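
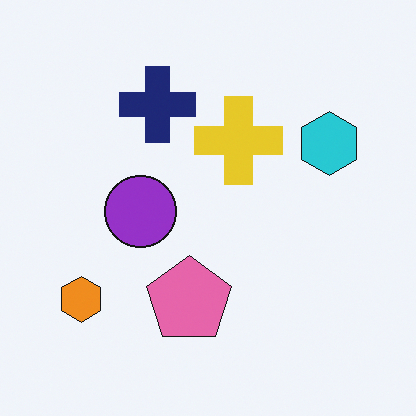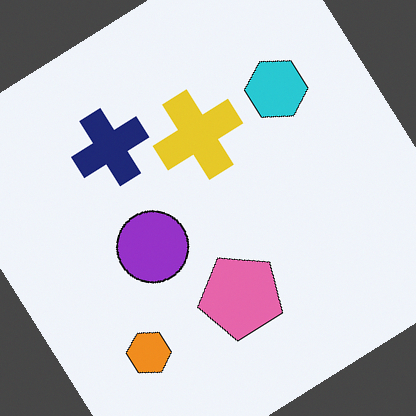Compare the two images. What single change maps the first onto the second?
The second image is the first rotated counter-clockwise by a large amount — several tens of degrees.

Every shape is tilted by the same angle and the image corners show triangular fill wedges — a whole-image rotation by a non-right angle.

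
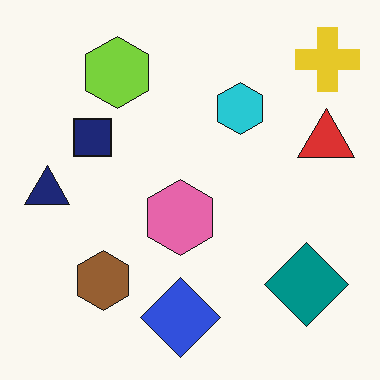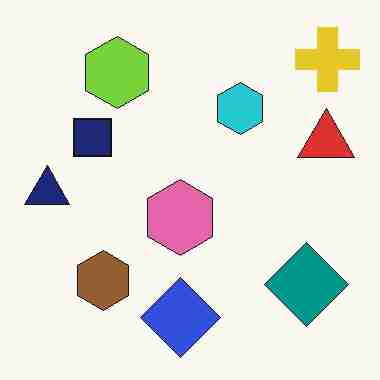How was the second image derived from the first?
The second image is the first degraded with heavy JPEG compression.

Blocky 8×8 compression artifacts appear around shape edges and the flat background shows ringing — characteristic JPEG degradation.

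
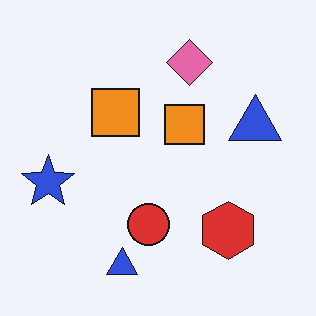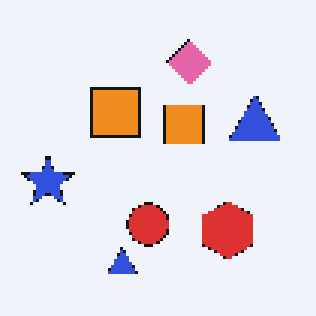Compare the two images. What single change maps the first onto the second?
It was mildly pixelated.

Shapes are reduced to large square blocks; fine edges and outlines are lost — a downscale-then-upscale (mosaic) effect.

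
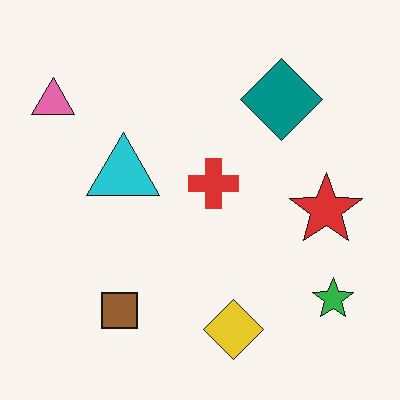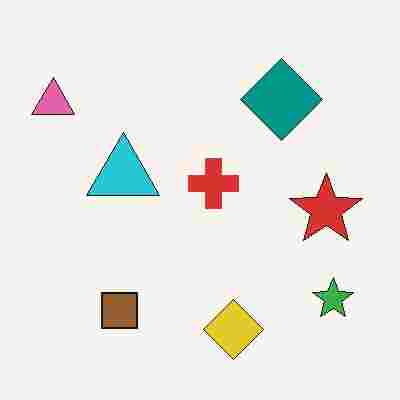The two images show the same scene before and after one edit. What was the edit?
This is the original image degraded with heavy JPEG compression.

Blocky 8×8 compression artifacts appear around shape edges and the flat background shows ringing — characteristic JPEG degradation.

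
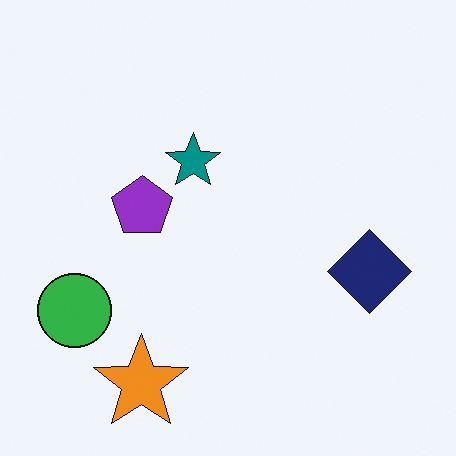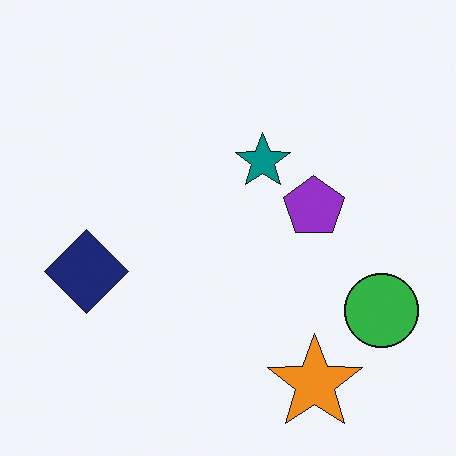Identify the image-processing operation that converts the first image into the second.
The second image is the first flipped horizontally (left ↔ right).

The green circle is in the bottom-left of the first image and the bottom-right of the second — shapes on opposite sides of the vertical midline have swapped in a mirror flip.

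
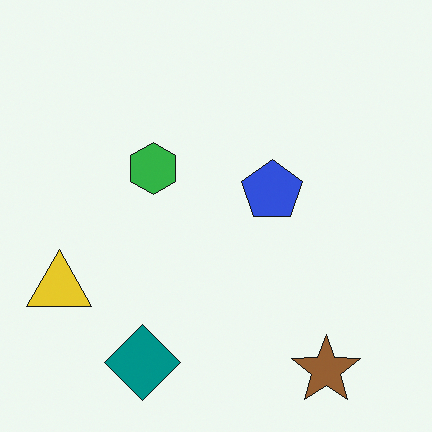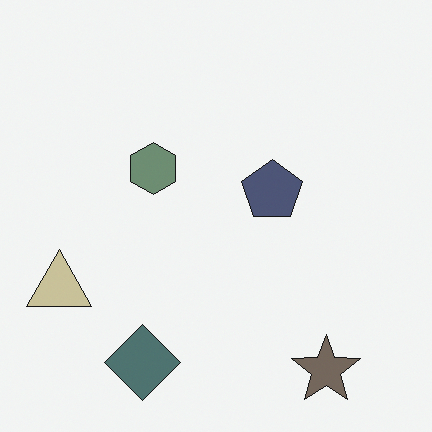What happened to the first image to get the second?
This is the original image made much more muted (saturation change).

All colors are more muted and greyish — a global saturation change.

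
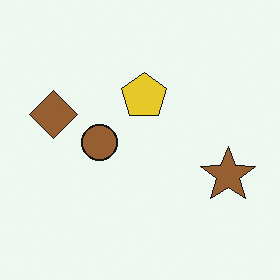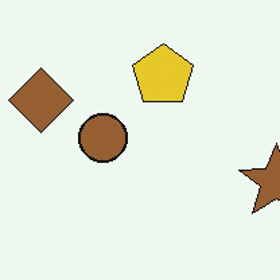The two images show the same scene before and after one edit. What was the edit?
This is the original image cropped to a modestly smaller region and rescaled.

The visible shapes are larger and the field of view is narrower; shapes near the original edges may be partly or wholly outside the frame — a crop-and-rescale.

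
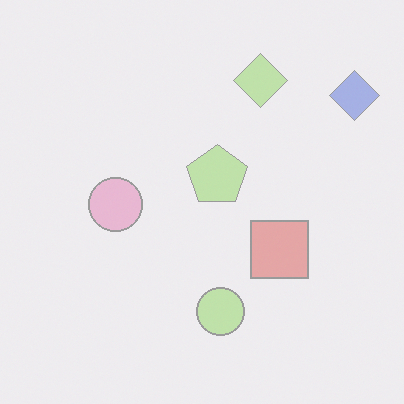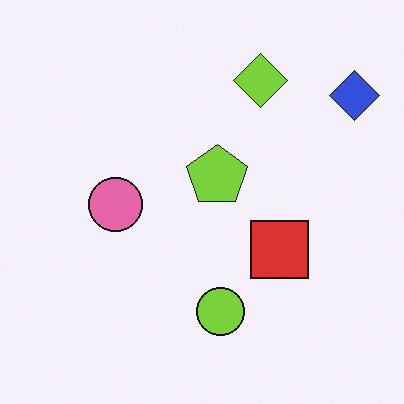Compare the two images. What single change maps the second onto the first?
It was given much lower contrast.

Tones are pushed toward mid-grey across the whole image — a global contrast change.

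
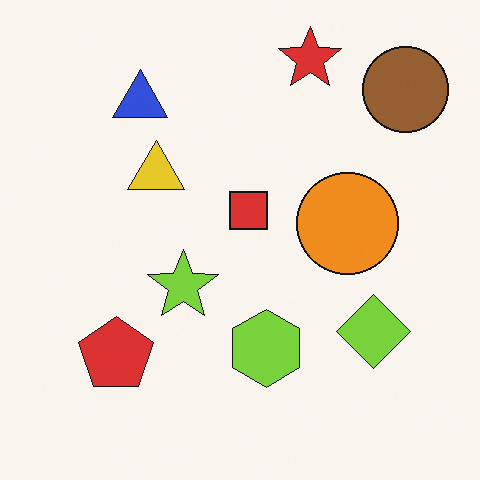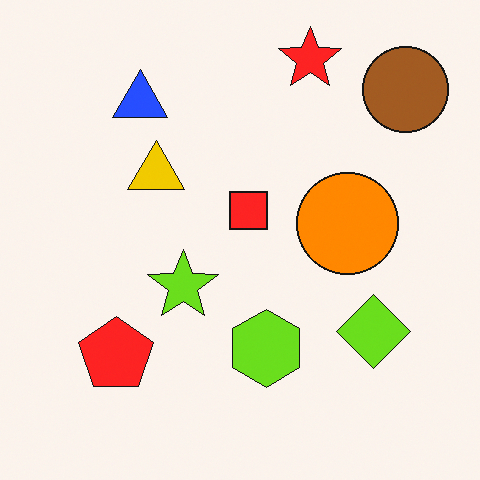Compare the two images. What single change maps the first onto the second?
This is the original image slightly oversaturated.

All colors are more vivid — a global saturation change.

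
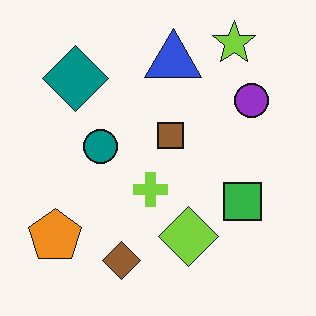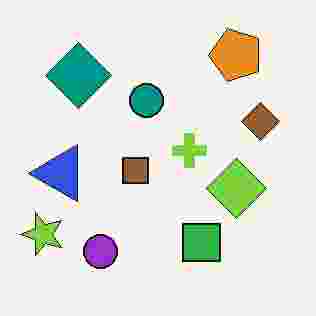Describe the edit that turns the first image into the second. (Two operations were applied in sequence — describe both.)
The image was heavily JPEG-compressed with obvious blocking artifacts, then transposed (reflected across the top-left ↔ bottom-right diagonal).

Blocky 8×8 compression artifacts appear around shape edges and the flat background shows ringing — characteristic JPEG degradation. Shapes have swapped their row and column positions — what was in the top-right is now in the bottom-left — a diagonal reflection.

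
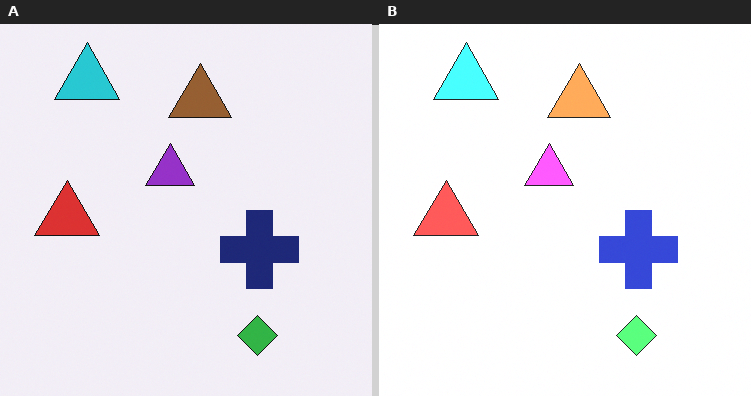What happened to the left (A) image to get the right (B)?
The right (B) image is the left (A) noticeably brightened.

Every pixel — background and shapes alike — is uniformly brightened.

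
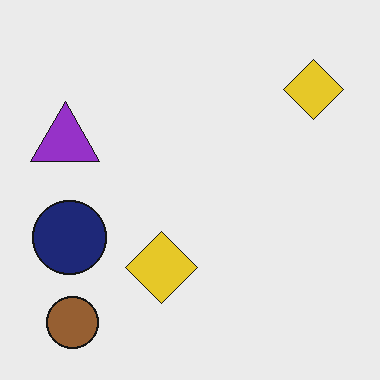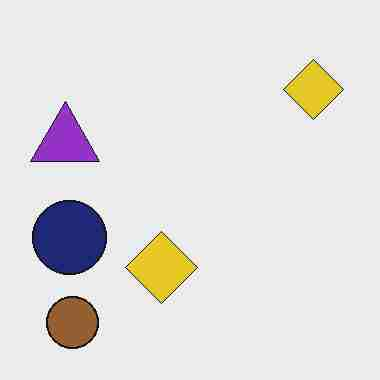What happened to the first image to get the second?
The image was degraded with heavy JPEG compression.

Blocky 8×8 compression artifacts appear around shape edges and the flat background shows ringing — characteristic JPEG degradation.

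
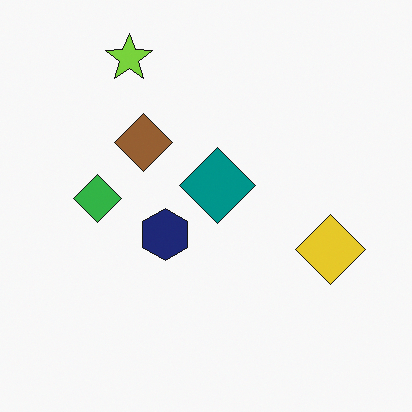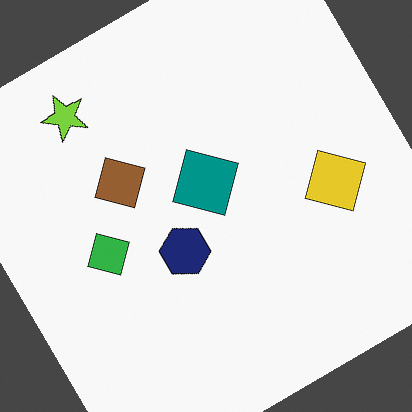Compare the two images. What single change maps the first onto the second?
The image was rotated counter-clockwise by a large amount — several tens of degrees.

Every shape is tilted by the same angle and the image corners show triangular fill wedges — a whole-image rotation by a non-right angle.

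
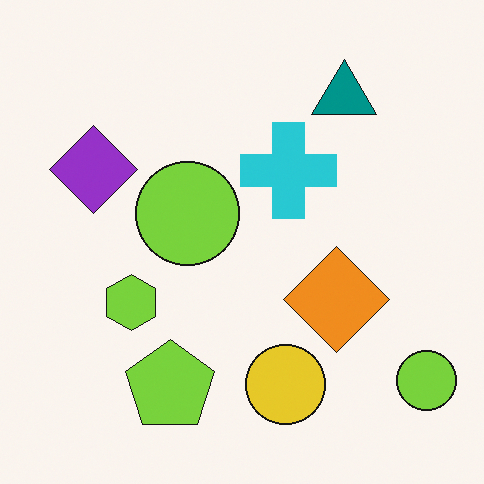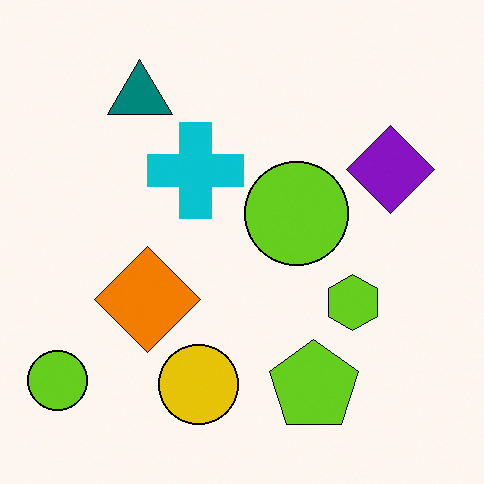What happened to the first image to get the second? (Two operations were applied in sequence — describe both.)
The second image is the first given slightly increased contrast, then flipped horizontally (left ↔ right).

Tones are pushed away from mid-grey across the whole image — a global contrast change. The purple diamond is in the left of the first image and the right of the second — shapes on opposite sides of the vertical midline have swapped in a mirror flip.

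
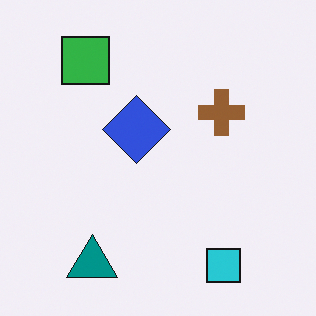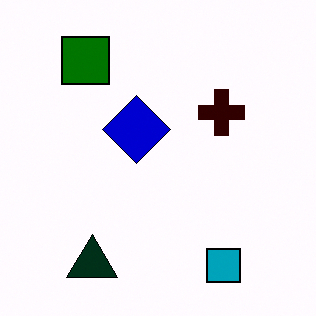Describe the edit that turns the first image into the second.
The second image is the first given much higher contrast.

Tones are pushed away from mid-grey across the whole image — a global contrast change.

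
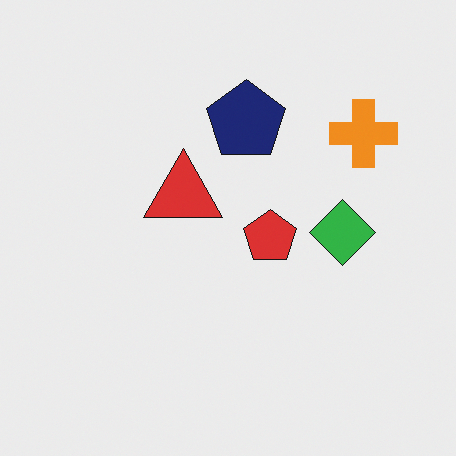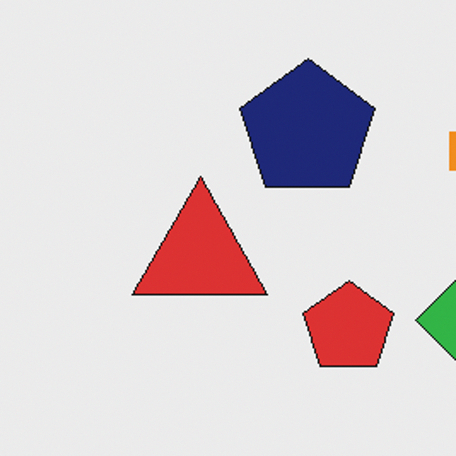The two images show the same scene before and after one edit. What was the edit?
The second image is the first cropped tightly and scaled back up.

The visible shapes are larger and the field of view is narrower; shapes near the original edges may be partly or wholly outside the frame — a crop-and-rescale.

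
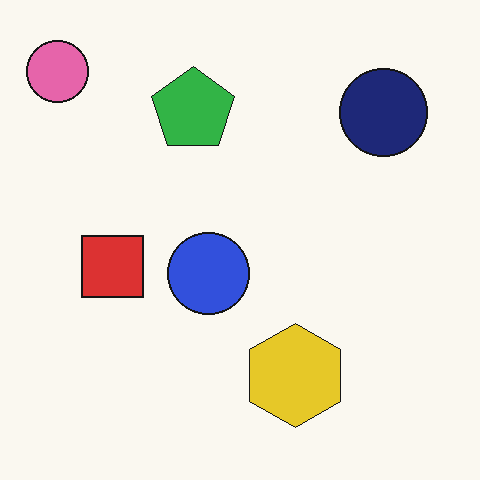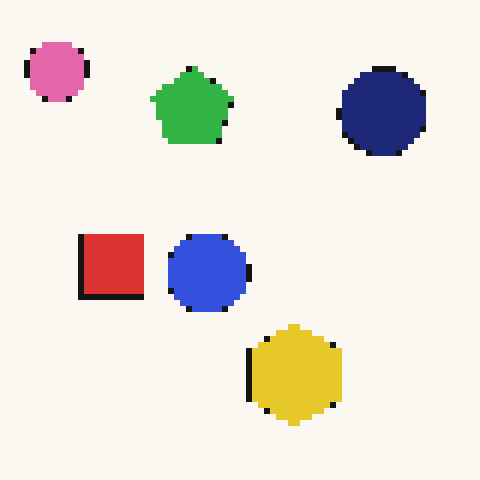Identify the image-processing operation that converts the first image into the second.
The transformation is: pixelated into visible square blocks.

Shapes are reduced to large square blocks; fine edges and outlines are lost — a downscale-then-upscale (mosaic) effect.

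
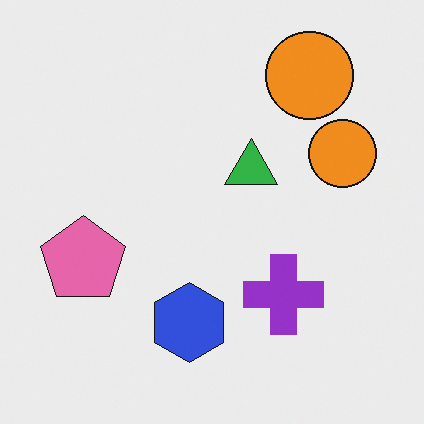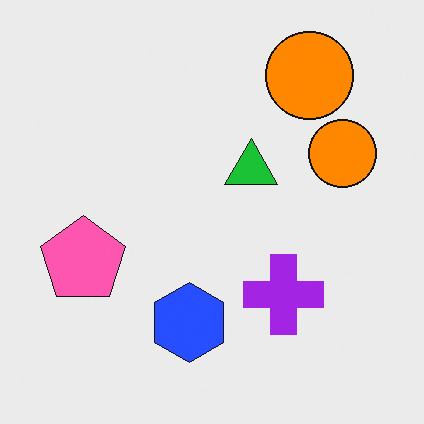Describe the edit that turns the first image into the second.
The second image is the first slightly oversaturated.

All colors are more vivid — a global saturation change.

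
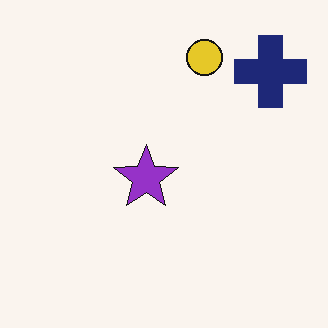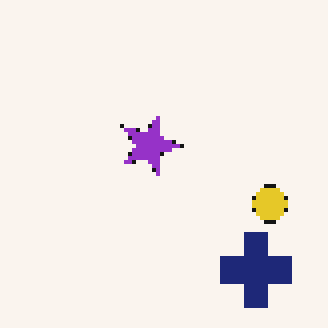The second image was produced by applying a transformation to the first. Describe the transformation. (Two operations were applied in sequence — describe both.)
Rotated 90° clockwise, then mildly pixelated.

The navy cross sits in the top-right of the first image and the bottom-right of the second — consistent with a whole-image 90° clockwise rotation. Shapes are reduced to large square blocks; fine edges and outlines are lost — a downscale-then-upscale (mosaic) effect.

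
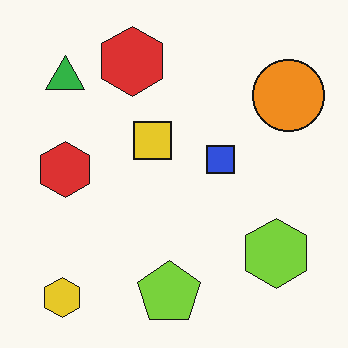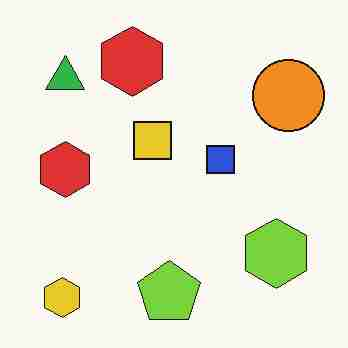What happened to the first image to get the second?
The image was heavily JPEG-compressed with obvious blocking artifacts.

Blocky 8×8 compression artifacts appear around shape edges and the flat background shows ringing — characteristic JPEG degradation.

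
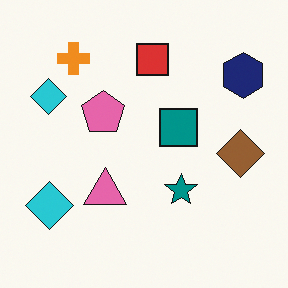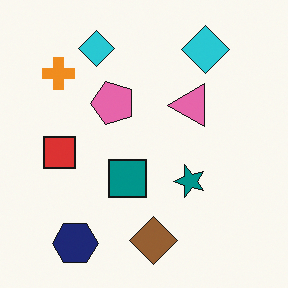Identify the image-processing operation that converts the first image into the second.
The second image is the first transposed (reflected across the top-left ↔ bottom-right diagonal).

Shapes have swapped their row and column positions — what was in the top-right is now in the bottom-left — a diagonal reflection.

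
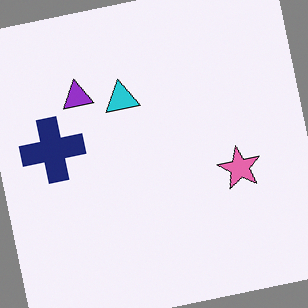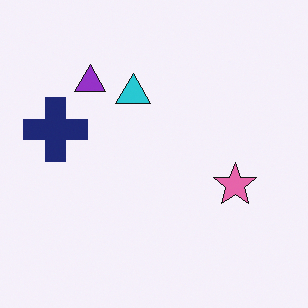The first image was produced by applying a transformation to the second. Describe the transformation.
Rotated counter-clockwise by a slight angle.

Every shape is tilted by the same angle and the image corners show triangular fill wedges — a whole-image rotation by a non-right angle.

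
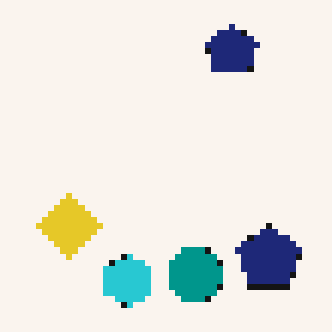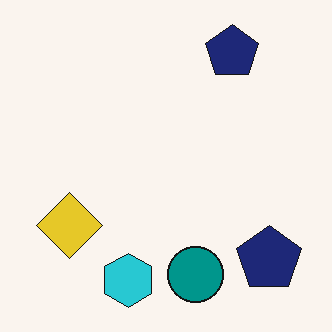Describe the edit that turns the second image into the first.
It was moderately pixelated.

Shapes are reduced to large square blocks; fine edges and outlines are lost — a downscale-then-upscale (mosaic) effect.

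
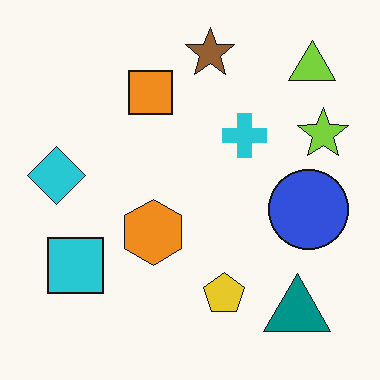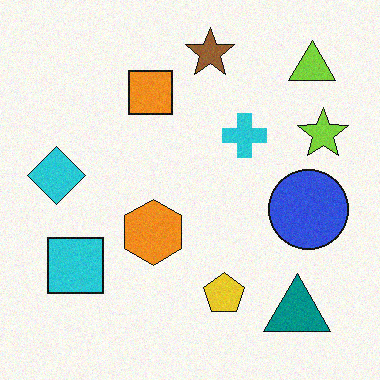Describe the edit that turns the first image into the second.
The second image is the first degraded with subtle gaussian noise.

Random speckle covers the whole image, including the flat background.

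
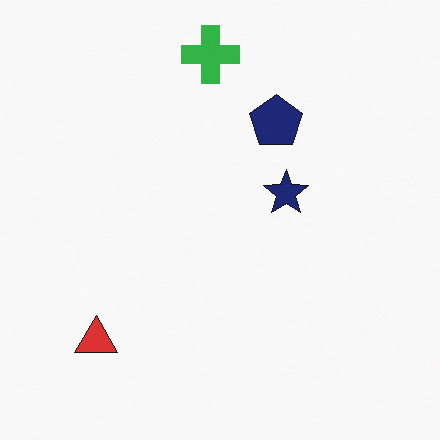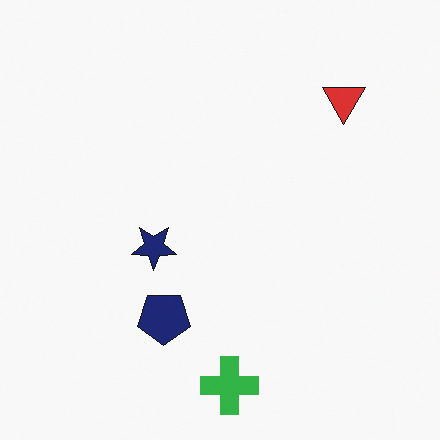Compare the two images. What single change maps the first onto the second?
This is the original image rotated 180°.

The red triangle sits in the bottom-left of the first image and the top-right of the second — consistent with a whole-image 180° rotation.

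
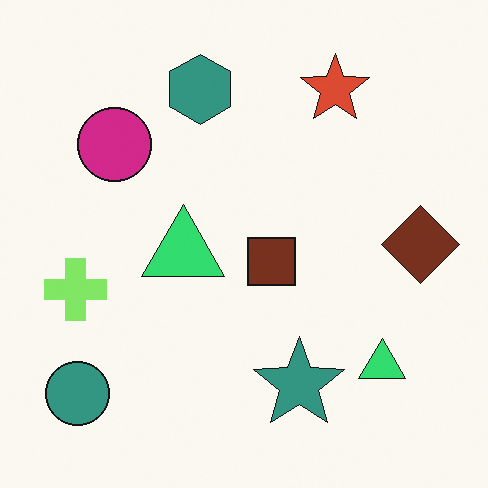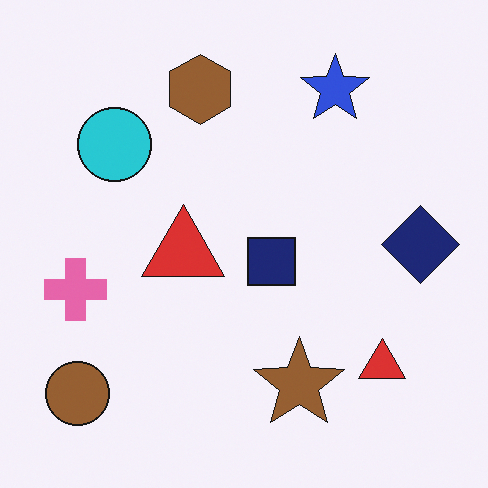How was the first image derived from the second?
The transformation is: hue-shifted by a moderate amount.

Every shape's color has rotated by the same amount around the hue wheel — a uniform hue shift.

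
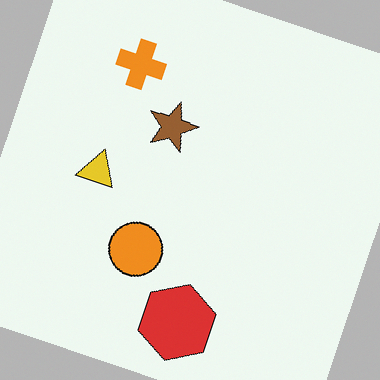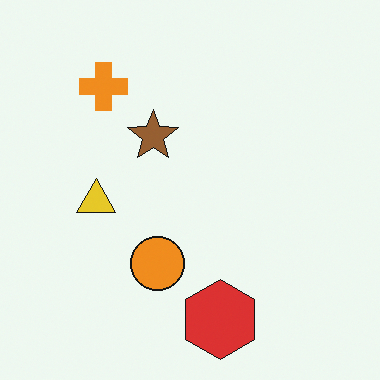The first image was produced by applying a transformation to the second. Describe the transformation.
The first image is the second rotated clockwise by a clearly visible amount.

Every shape is tilted by the same angle and the image corners show triangular fill wedges — a whole-image rotation by a non-right angle.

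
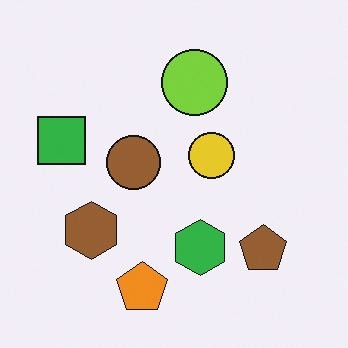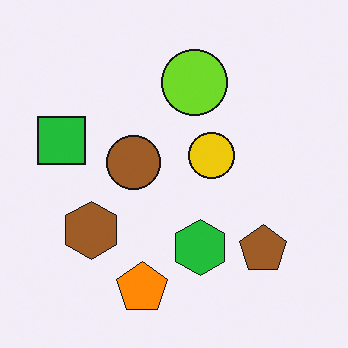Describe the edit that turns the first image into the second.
The image was slightly oversaturated.

All colors are more vivid — a global saturation change.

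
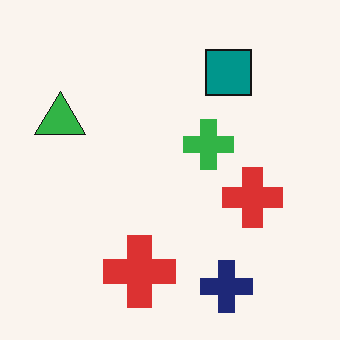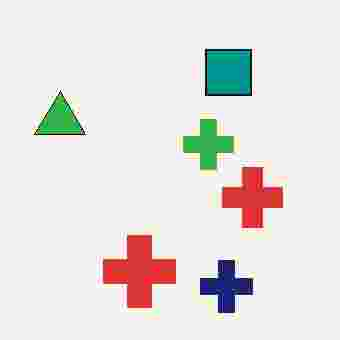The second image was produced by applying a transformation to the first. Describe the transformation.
The image was heavily JPEG-compressed with obvious blocking artifacts.

Blocky 8×8 compression artifacts appear around shape edges and the flat background shows ringing — characteristic JPEG degradation.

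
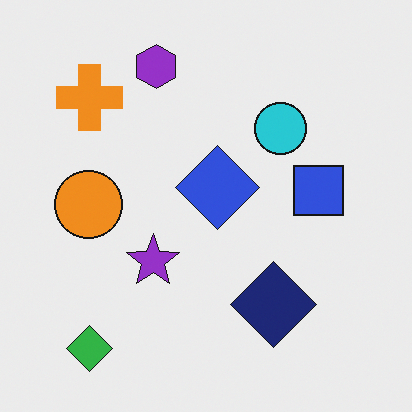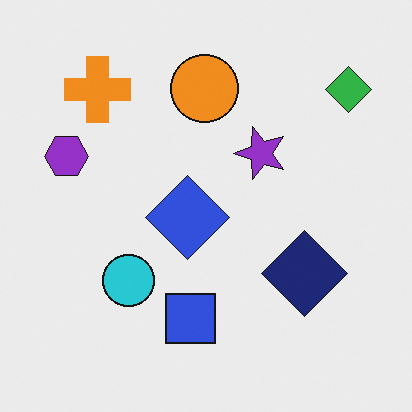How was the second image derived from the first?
The transformation is: transposed (reflected across the top-left ↔ bottom-right diagonal).

Shapes have swapped their row and column positions — what was in the top-right is now in the bottom-left — a diagonal reflection.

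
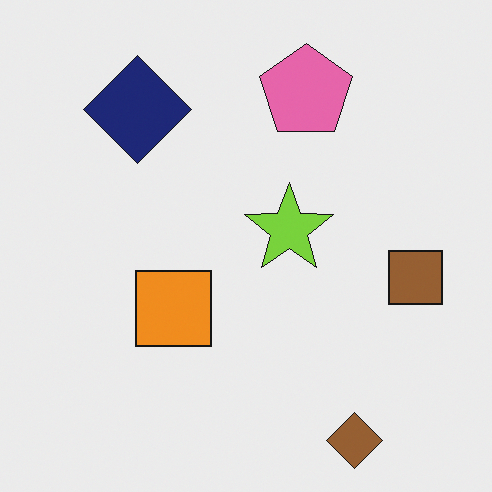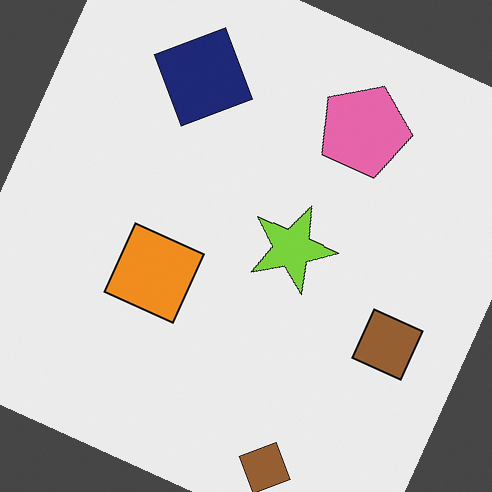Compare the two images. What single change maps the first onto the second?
Rotated clockwise by a clearly visible amount.

Every shape is tilted by the same angle and the image corners show triangular fill wedges — a whole-image rotation by a non-right angle.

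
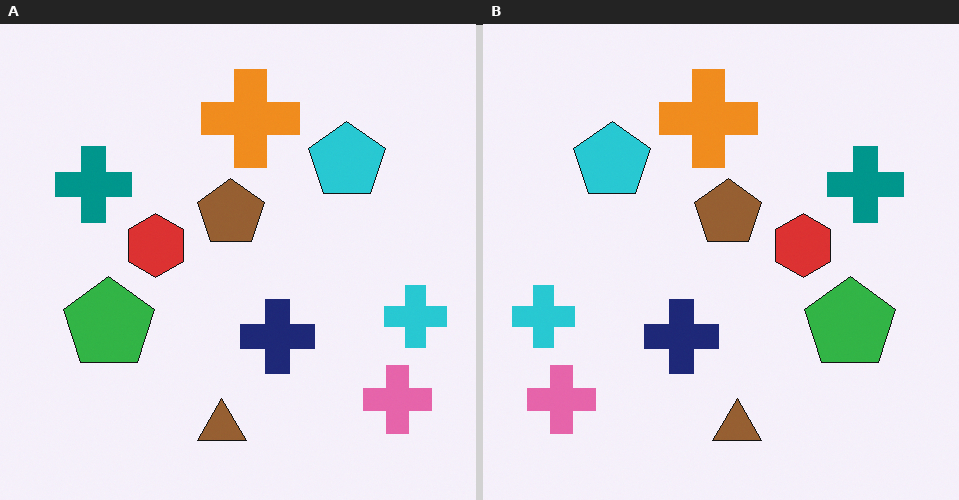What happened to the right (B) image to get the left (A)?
The image was flipped horizontally (left ↔ right).

The cyan cross is in the left of the right (B) image and the right of the left (A) — shapes on opposite sides of the vertical midline have swapped in a mirror flip.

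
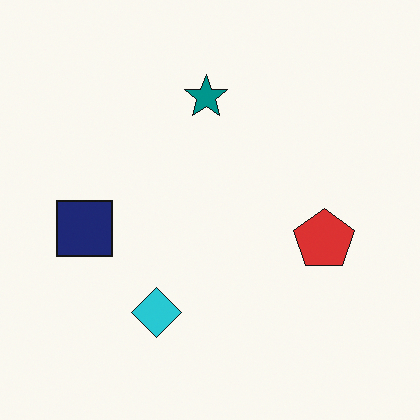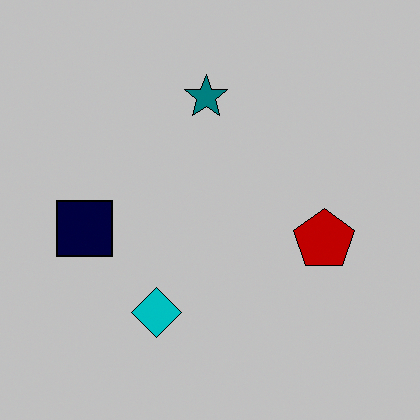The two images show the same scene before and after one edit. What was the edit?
The image was heavily posterized to just a handful of flat colors.

Each flat color has snapped to a coarser quantized level — most visibly, the near-white background has dropped to a flat grey.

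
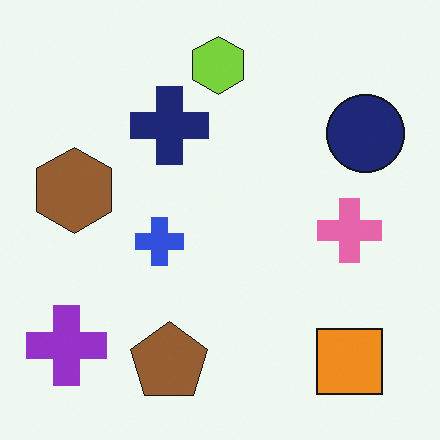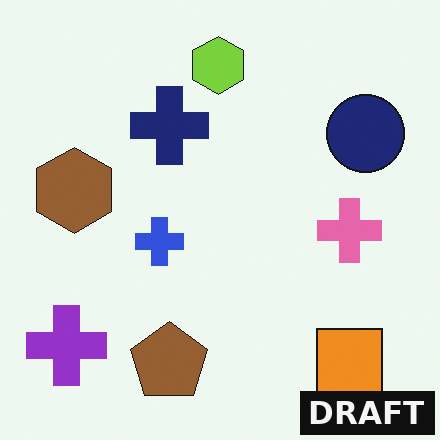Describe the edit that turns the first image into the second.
The image was watermarked with the text "DRAFT" in the lower-right corner.

A dark label reading "DRAFT" appears in the lower-right corner.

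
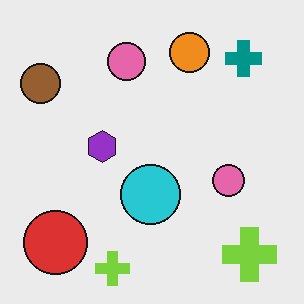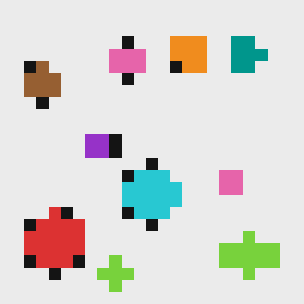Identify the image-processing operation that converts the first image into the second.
Heavily pixelated into large blocks.

Shapes are reduced to large square blocks; fine edges and outlines are lost — a downscale-then-upscale (mosaic) effect.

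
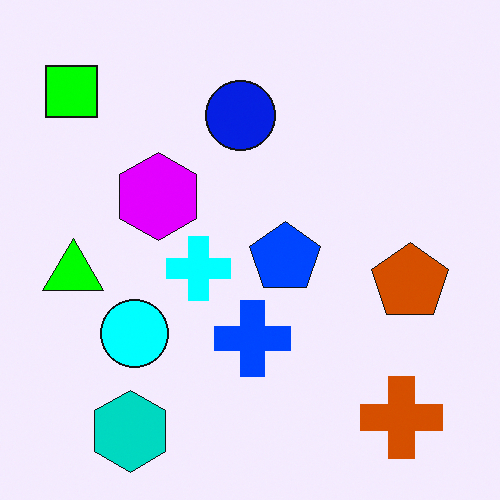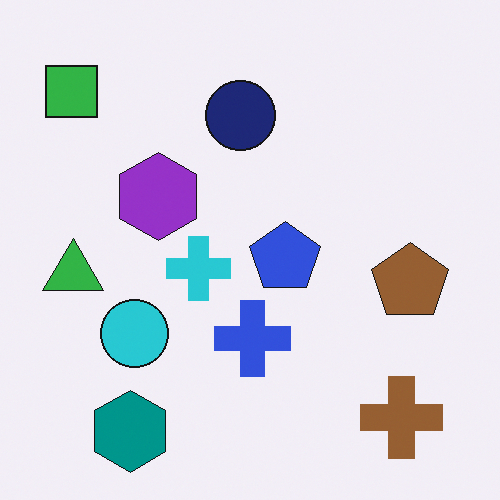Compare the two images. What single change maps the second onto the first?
The first image is the second heavily oversaturated.

All colors are more vivid — a global saturation change.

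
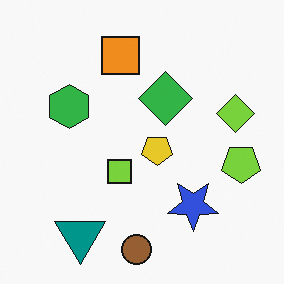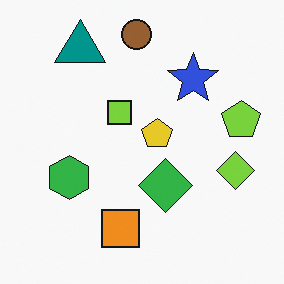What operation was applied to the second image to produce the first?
Flipped vertically (top ↔ bottom).

The brown circle is in the top of the second image and the bottom of the first — shapes on opposite sides of the horizontal midline have swapped in a mirror flip.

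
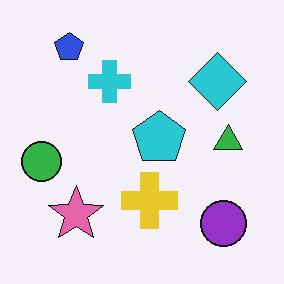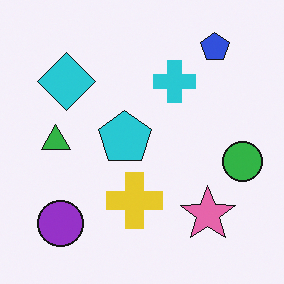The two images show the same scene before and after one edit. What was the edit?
The second image is the first flipped horizontally (left ↔ right).

The green circle is in the left of the first image and the right of the second — shapes on opposite sides of the vertical midline have swapped in a mirror flip.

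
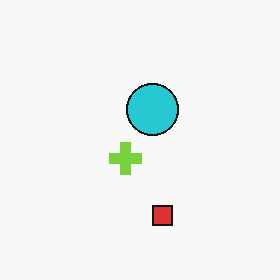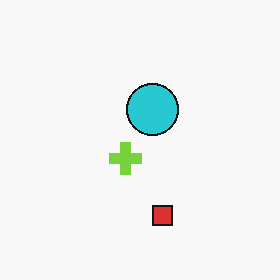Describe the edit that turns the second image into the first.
This is the original image JPEG-compressed with visible artifacts.

Blocky 8×8 compression artifacts appear around shape edges and the flat background shows ringing — characteristic JPEG degradation.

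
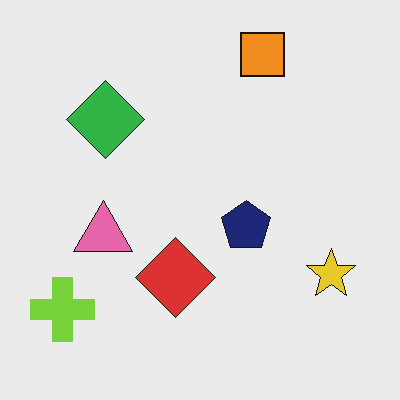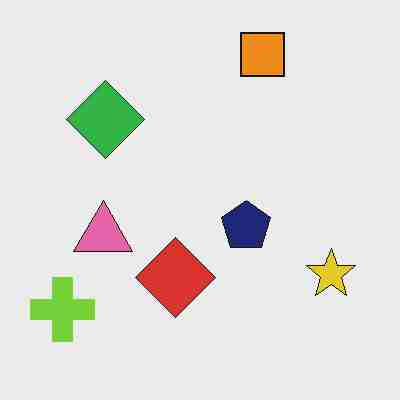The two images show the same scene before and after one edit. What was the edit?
It was heavily JPEG-compressed with obvious blocking artifacts.

Blocky 8×8 compression artifacts appear around shape edges and the flat background shows ringing — characteristic JPEG degradation.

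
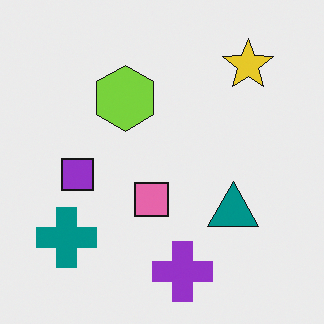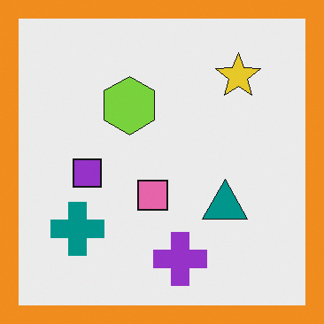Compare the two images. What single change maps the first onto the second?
This is the original image framed with a orange border.

A solid orange frame runs around the edge of the second image, with the content slightly shrunk inside it.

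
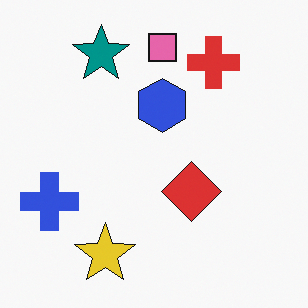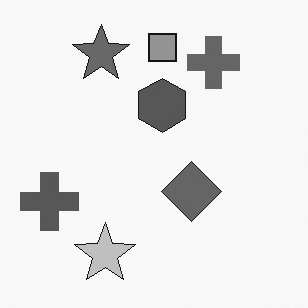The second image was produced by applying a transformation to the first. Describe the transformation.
The image was converted to grayscale.

All color is removed — every shape is now a shade of grey.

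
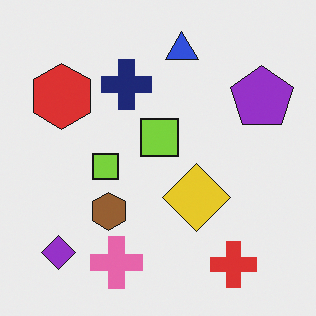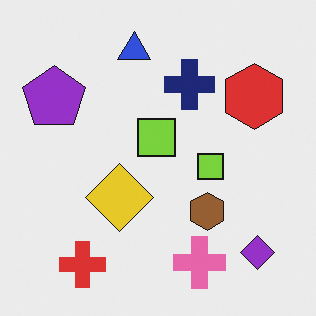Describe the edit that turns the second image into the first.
Flipped horizontally (left ↔ right).

The purple pentagon is in the top-left of the second image and the top-right of the first — shapes on opposite sides of the vertical midline have swapped in a mirror flip.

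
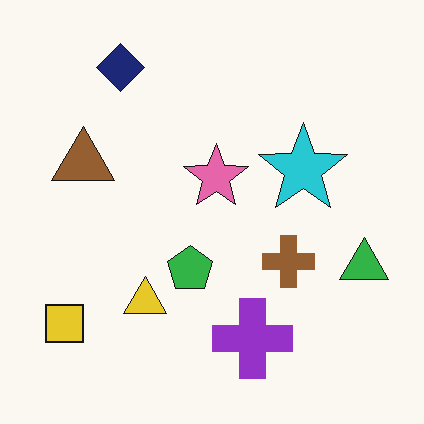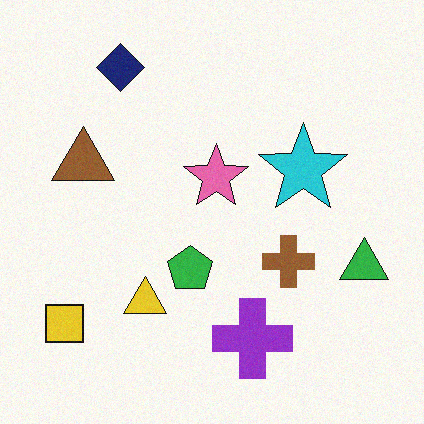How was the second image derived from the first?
The image was degraded with a light layer of grain.

Random speckle covers the whole image, including the flat background.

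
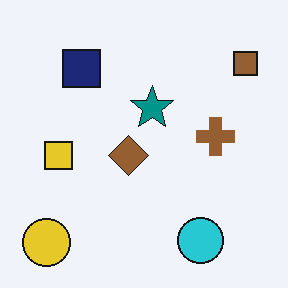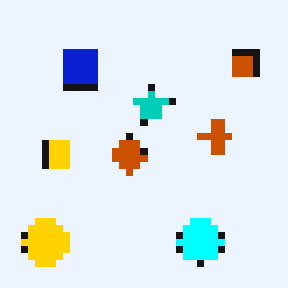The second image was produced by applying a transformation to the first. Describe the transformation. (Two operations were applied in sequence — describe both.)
It was heavily oversaturated, then pixelated into visible square blocks.

All colors are more vivid — a global saturation change. Shapes are reduced to large square blocks; fine edges and outlines are lost — a downscale-then-upscale (mosaic) effect.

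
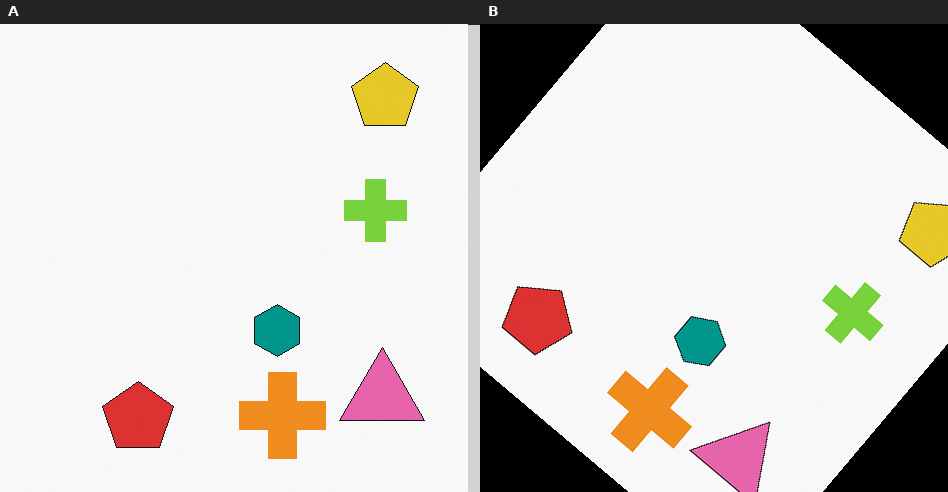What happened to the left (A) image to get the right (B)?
It was rotated clockwise by a large amount — several tens of degrees.

Every shape is tilted by the same angle and the image corners show triangular fill wedges — a whole-image rotation by a non-right angle.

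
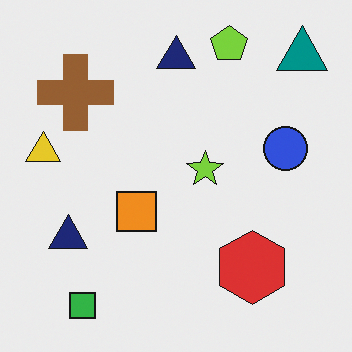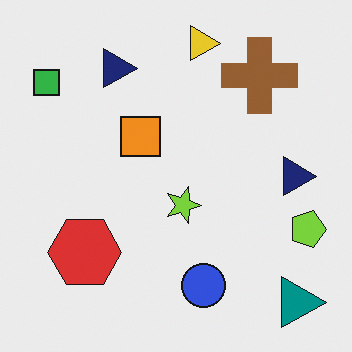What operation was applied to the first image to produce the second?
Rotated 90° clockwise.

The teal triangle sits in the top-right of the first image and the bottom-right of the second — consistent with a whole-image 90° clockwise rotation.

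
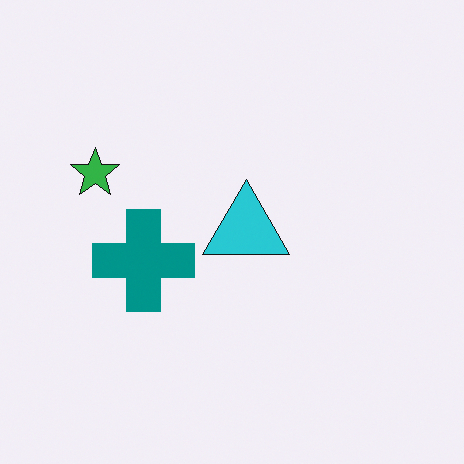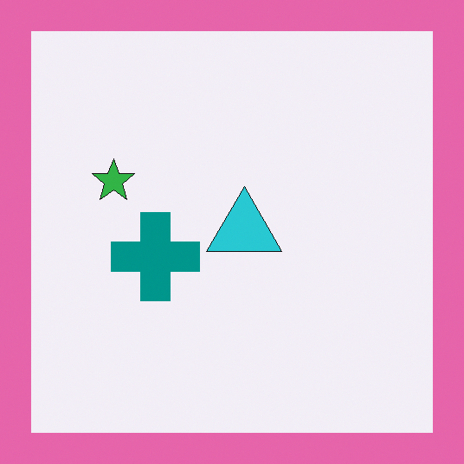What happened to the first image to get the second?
This is the original image framed with a pink border.

A solid pink frame runs around the edge of the second image, with the content slightly shrunk inside it.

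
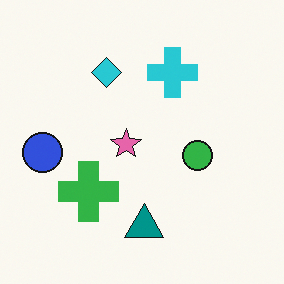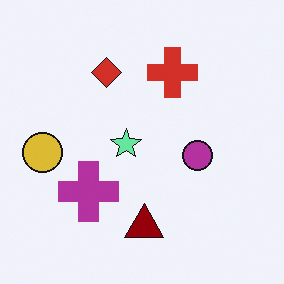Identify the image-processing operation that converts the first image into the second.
It was hue-shifted by a large amount.

Every shape's color has rotated by the same amount around the hue wheel — a uniform hue shift.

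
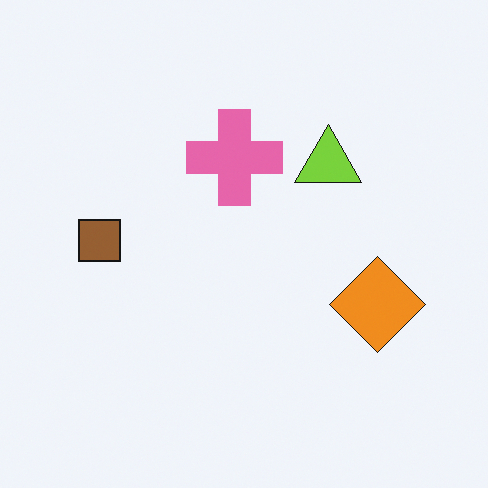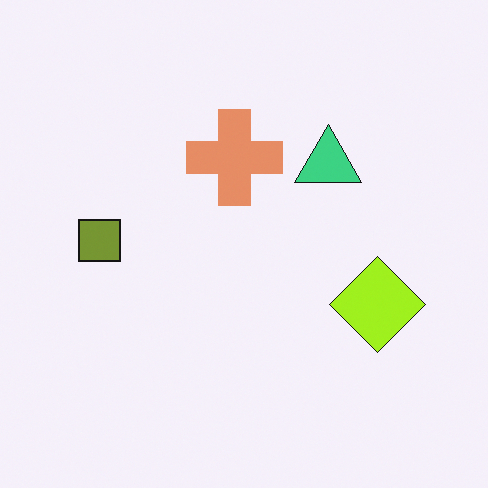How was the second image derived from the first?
The transformation is: hue-shifted by a small amount.

Every shape's color has rotated by the same amount around the hue wheel — a uniform hue shift.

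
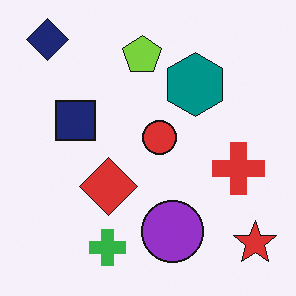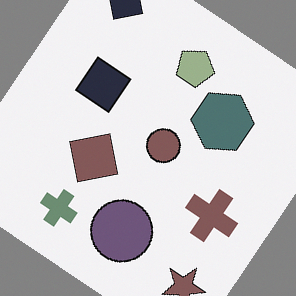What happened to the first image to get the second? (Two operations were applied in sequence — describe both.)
The transformation is: heavily desaturated, then rotated clockwise by a large amount — several tens of degrees.

All colors are more muted and greyish — a global saturation change. Every shape is tilted by the same angle and the image corners show triangular fill wedges — a whole-image rotation by a non-right angle.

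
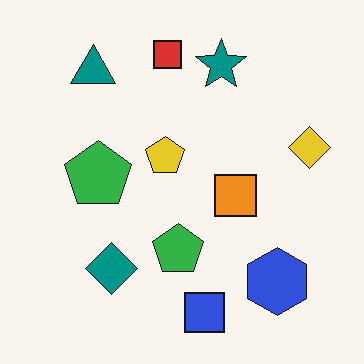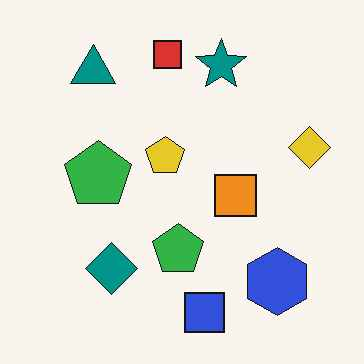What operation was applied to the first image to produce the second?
The second image is the first given moderate JPEG compression.

Blocky 8×8 compression artifacts appear around shape edges and the flat background shows ringing — characteristic JPEG degradation.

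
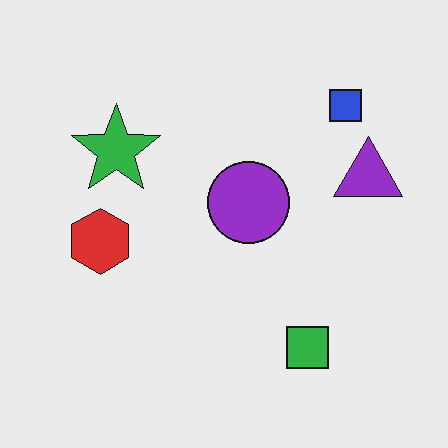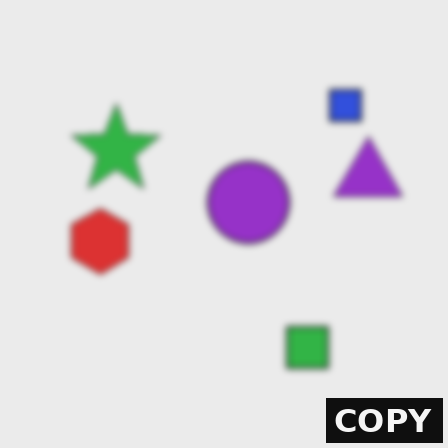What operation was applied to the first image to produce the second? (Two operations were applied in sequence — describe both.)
It was moderately blurred, then watermarked with the text "COPY" in the lower-right corner.

Shape edges and outlines are uniformly softened across the whole image. A dark label reading "COPY" appears in the lower-right corner.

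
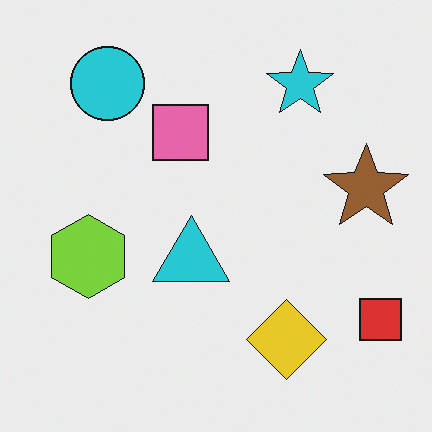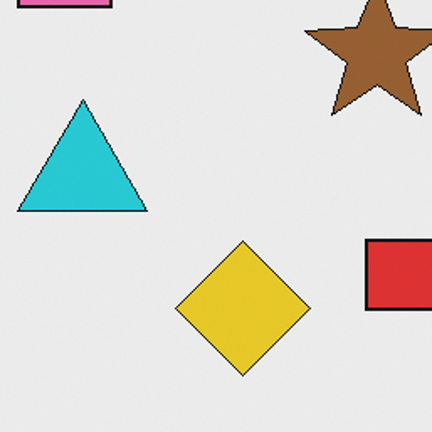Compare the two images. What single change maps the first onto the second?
The second image is the first cropped to a noticeably smaller region and rescaled.

The visible shapes are larger and the field of view is narrower; shapes near the original edges may be partly or wholly outside the frame — a crop-and-rescale.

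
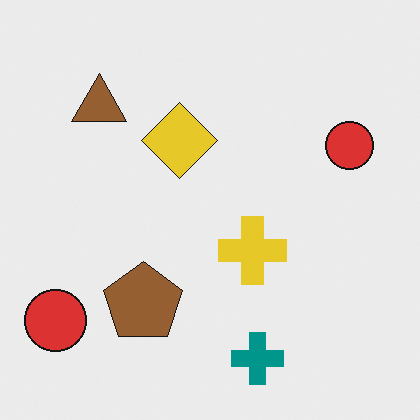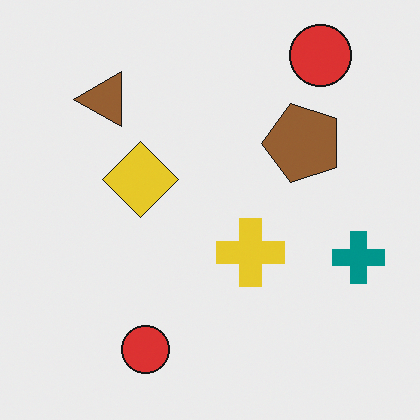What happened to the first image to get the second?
The second image is the first transposed (reflected across the top-left ↔ bottom-right diagonal).

Shapes have swapped their row and column positions — what was in the top-right is now in the bottom-left — a diagonal reflection.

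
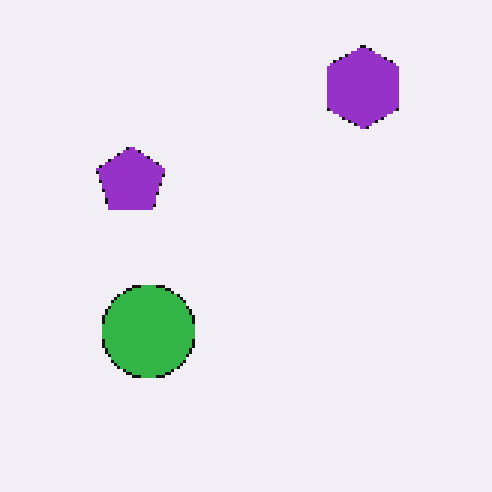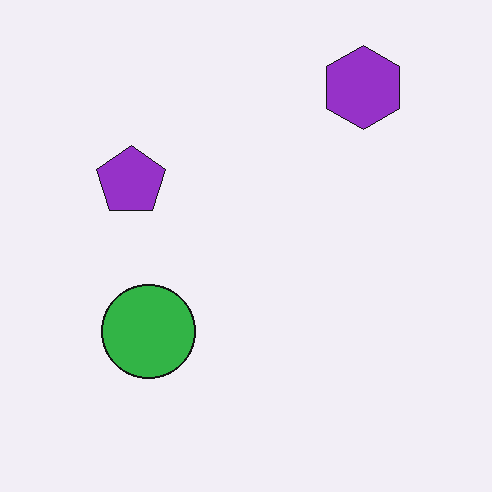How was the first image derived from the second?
Lightly pixelated (a mild mosaic effect).

Shapes are reduced to large square blocks; fine edges and outlines are lost — a downscale-then-upscale (mosaic) effect.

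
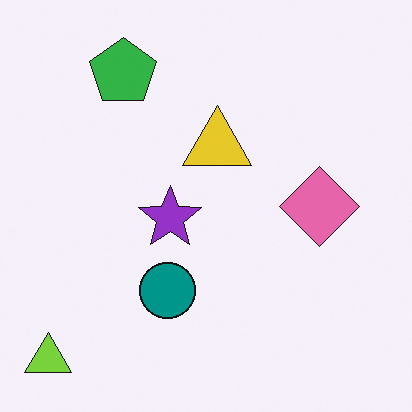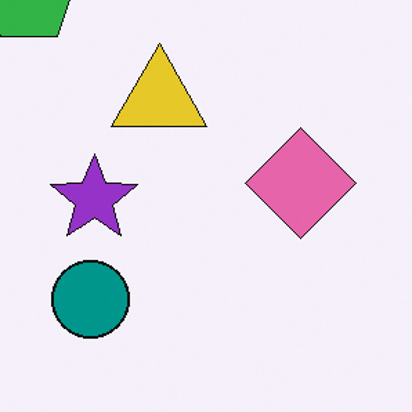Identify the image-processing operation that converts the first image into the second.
Cropped slightly and scaled back up.

The visible shapes are larger and the field of view is narrower; shapes near the original edges may be partly or wholly outside the frame — a crop-and-rescale.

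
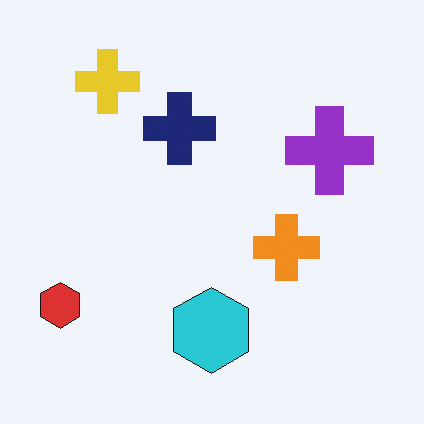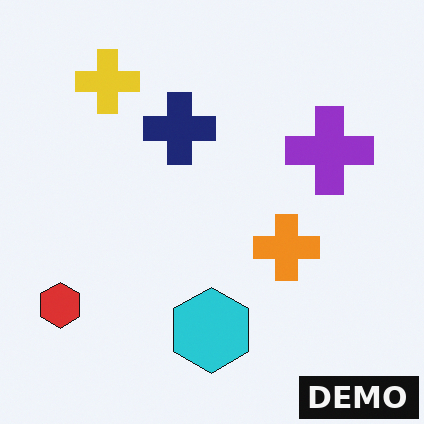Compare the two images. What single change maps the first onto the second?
The second image is the first watermarked with the text "DEMO" in the lower-right corner.

A dark label reading "DEMO" appears in the lower-right corner.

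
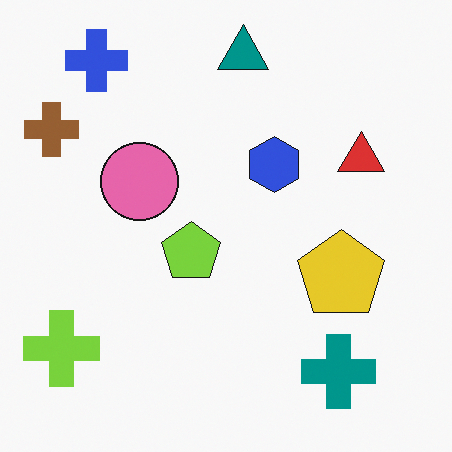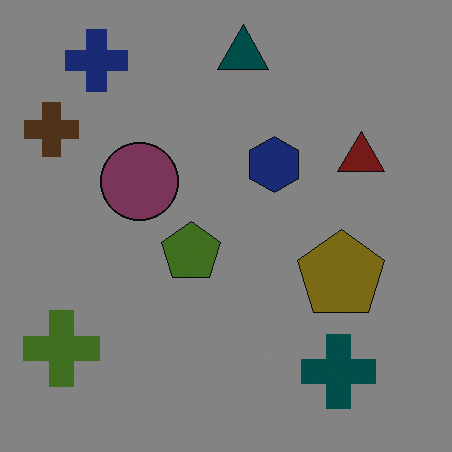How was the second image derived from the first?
The transformation is: substantially darkened.

Every pixel — background and shapes alike — is uniformly darkened.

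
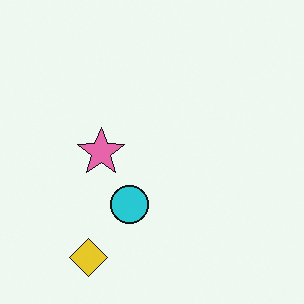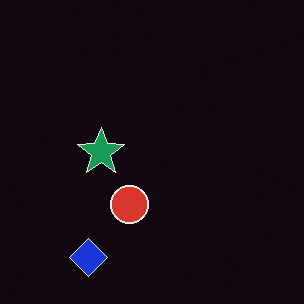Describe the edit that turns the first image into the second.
The second image is the first color-inverted (negative).

The light background has become dark and every shape's color is its complement — a photographic negative.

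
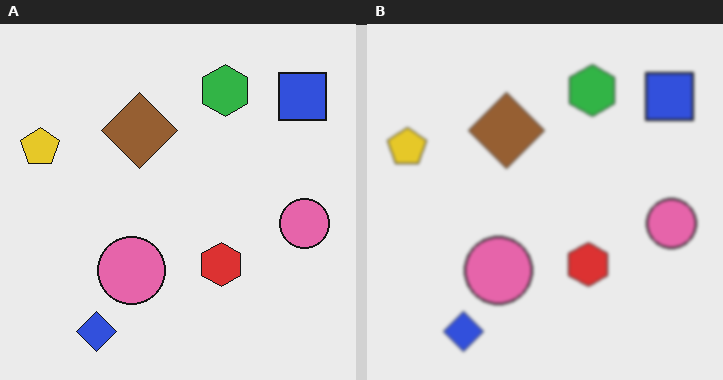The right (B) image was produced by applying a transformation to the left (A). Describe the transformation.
The transformation is: lightly blurred.

Shape edges and outlines are uniformly softened across the whole image.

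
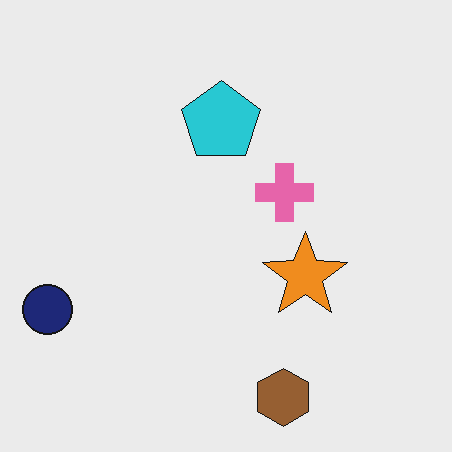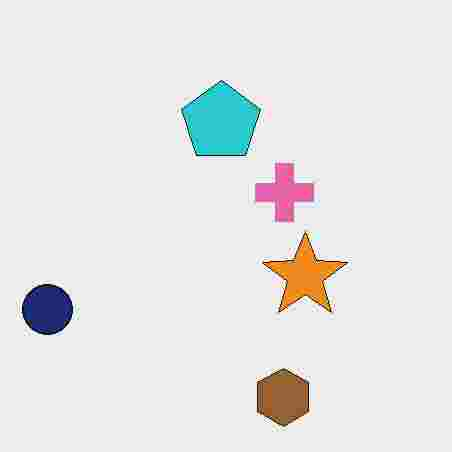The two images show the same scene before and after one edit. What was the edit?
This is the original image heavily JPEG-compressed with obvious blocking artifacts.

Blocky 8×8 compression artifacts appear around shape edges and the flat background shows ringing — characteristic JPEG degradation.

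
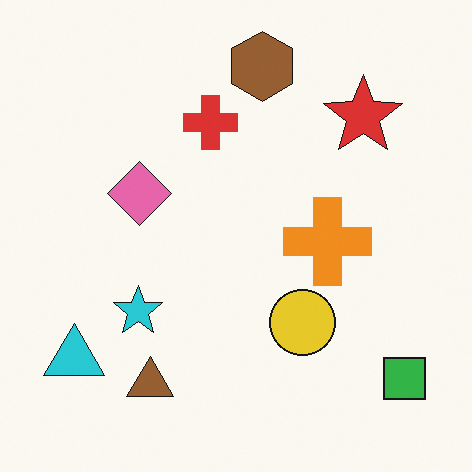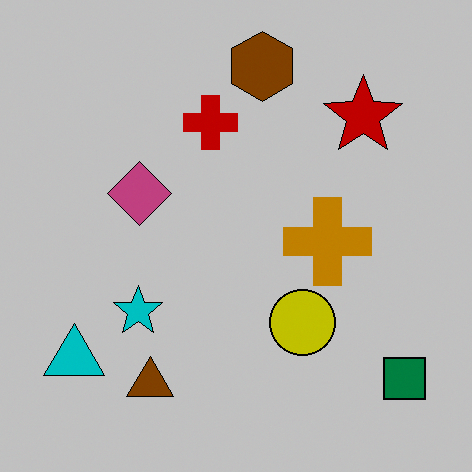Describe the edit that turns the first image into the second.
The image was aggressively posterized.

Each flat color has snapped to a coarser quantized level — most visibly, the near-white background has dropped to a flat grey.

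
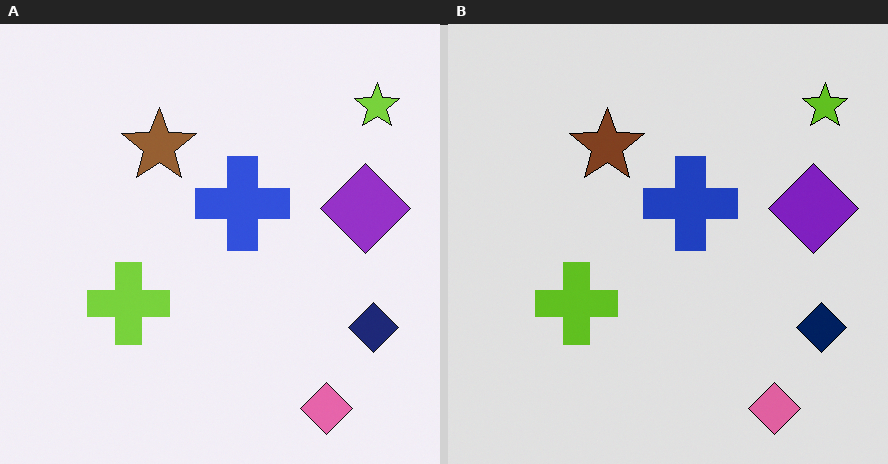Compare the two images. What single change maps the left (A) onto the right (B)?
It was moderately posterized.

Each flat color has snapped to a coarser quantized level — most visibly, the near-white background has dropped to a flat grey.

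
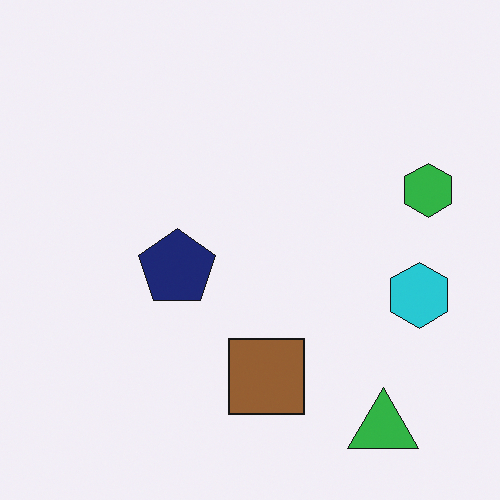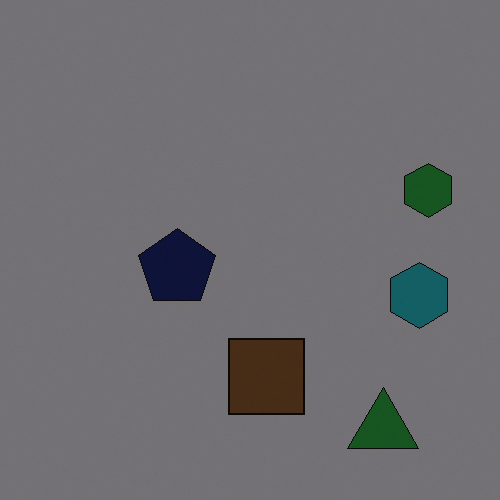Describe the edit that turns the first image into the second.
This is the original image substantially darkened.

Every pixel — background and shapes alike — is uniformly darkened.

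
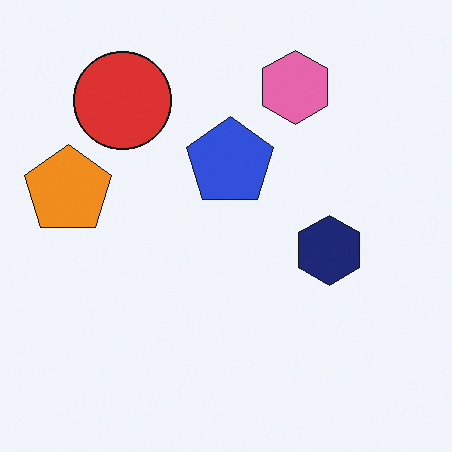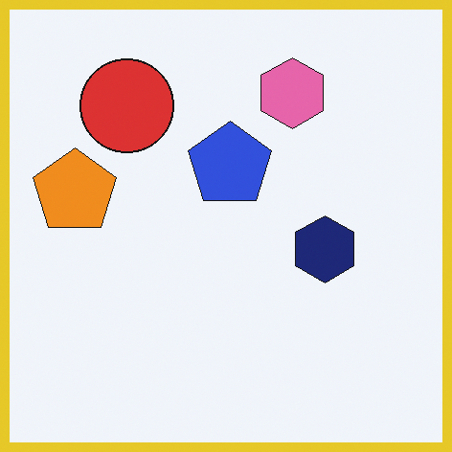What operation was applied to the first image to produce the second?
This is the original image framed with a yellow border.

A solid yellow frame runs around the edge of the second image, with the content slightly shrunk inside it.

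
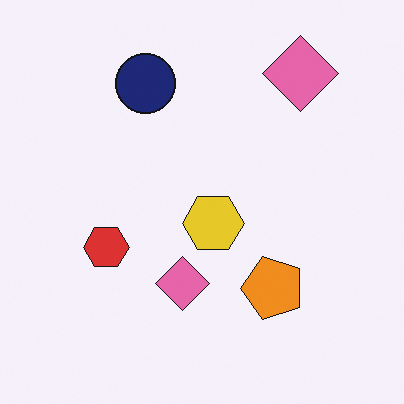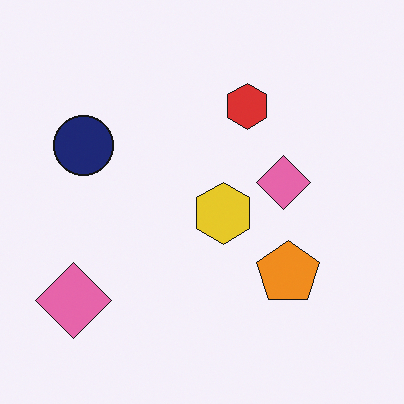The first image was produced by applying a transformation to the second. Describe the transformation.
It was transposed (reflected across the top-left ↔ bottom-right diagonal).

Shapes have swapped their row and column positions — what was in the top-right is now in the bottom-left — a diagonal reflection.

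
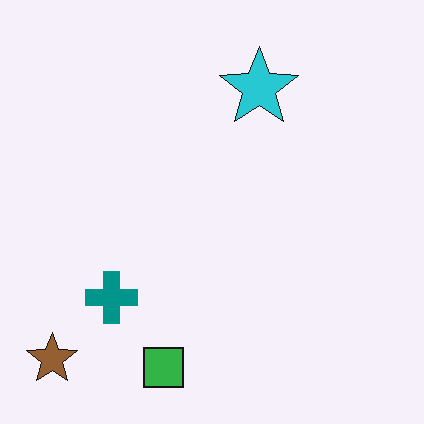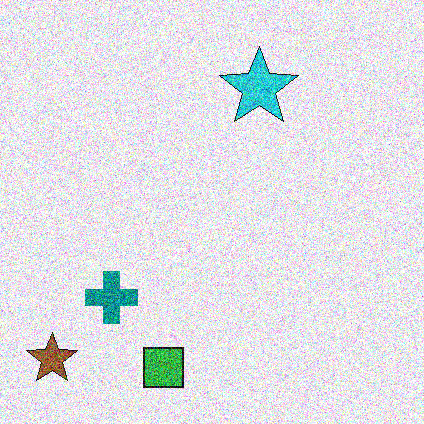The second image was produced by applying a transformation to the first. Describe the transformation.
The image was degraded with strong gaussian noise.

Random speckle covers the whole image, including the flat background.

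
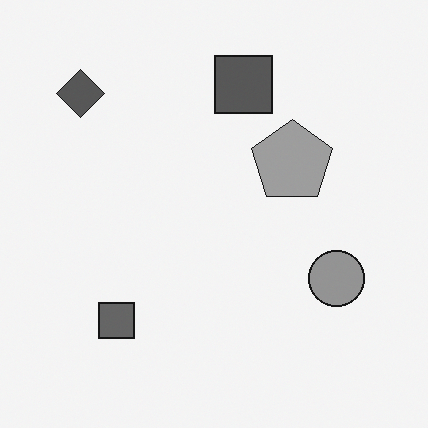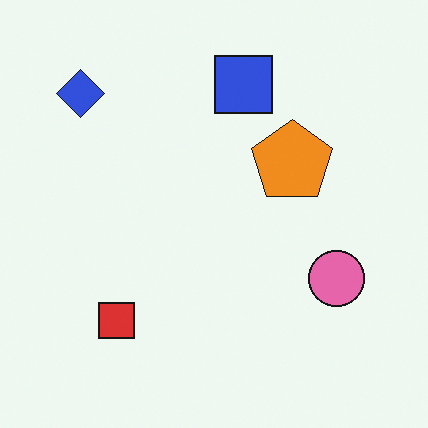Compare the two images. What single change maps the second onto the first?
It was converted to grayscale.

All color is removed — every shape is now a shade of grey.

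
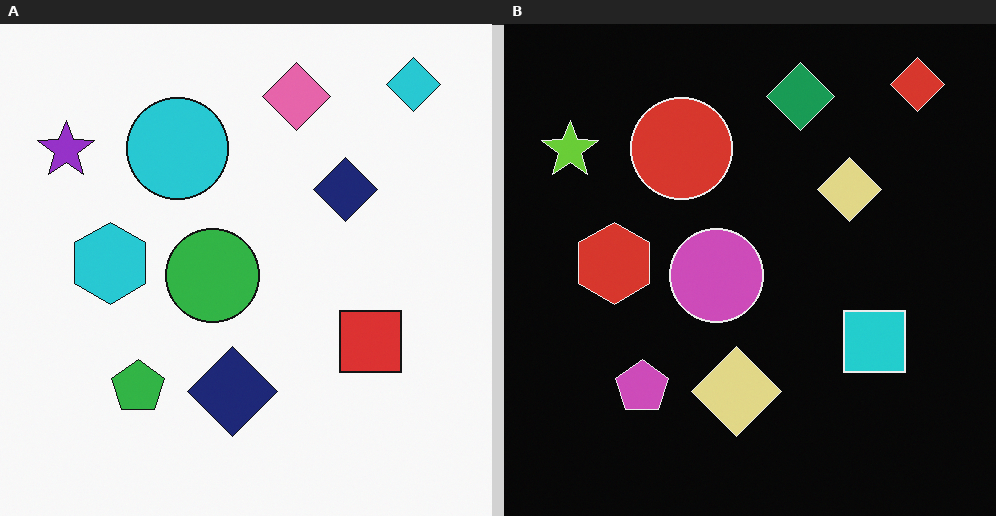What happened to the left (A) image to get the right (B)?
The image was color-inverted (negative).

The light background has become dark and every shape's color is its complement — a photographic negative.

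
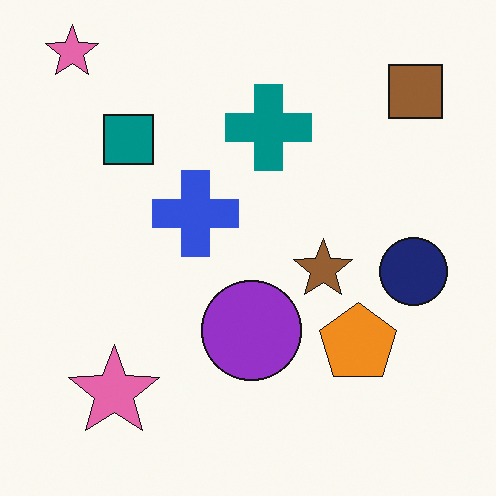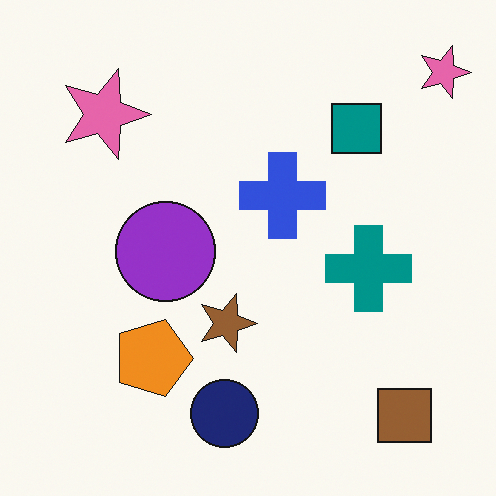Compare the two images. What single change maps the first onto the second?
Rotated 90° clockwise.

The brown square sits in the top-right of the first image and the bottom-right of the second — consistent with a whole-image 90° clockwise rotation.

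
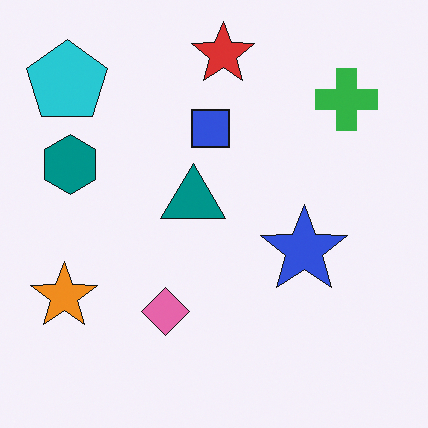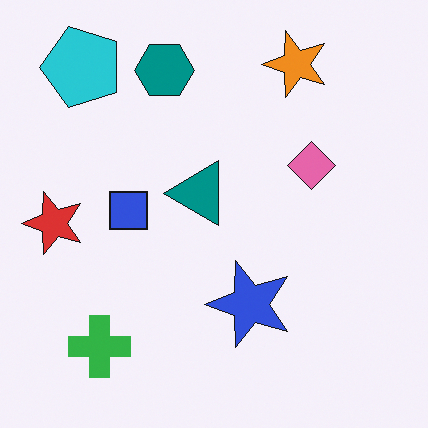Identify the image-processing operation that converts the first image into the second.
The second image is the first transposed (reflected across the top-left ↔ bottom-right diagonal).

Shapes have swapped their row and column positions — what was in the top-right is now in the bottom-left — a diagonal reflection.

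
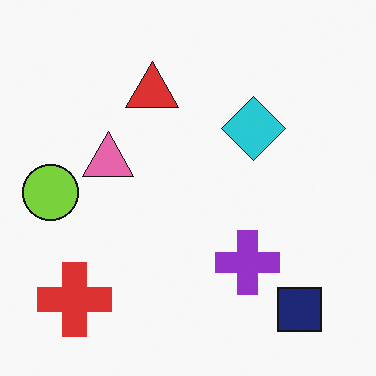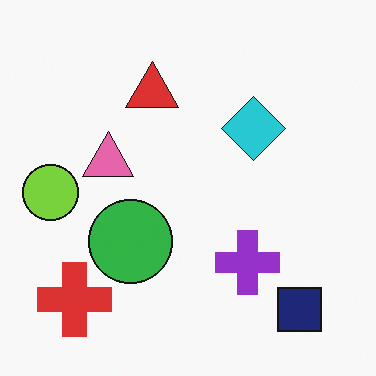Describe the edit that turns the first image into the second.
The second image is the first overlaid with an additional green circle.

A green circle appears in the second image that is absent from the first.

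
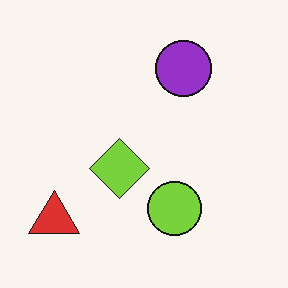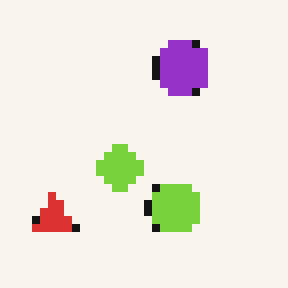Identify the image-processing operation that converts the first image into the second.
The image was moderately pixelated.

Shapes are reduced to large square blocks; fine edges and outlines are lost — a downscale-then-upscale (mosaic) effect.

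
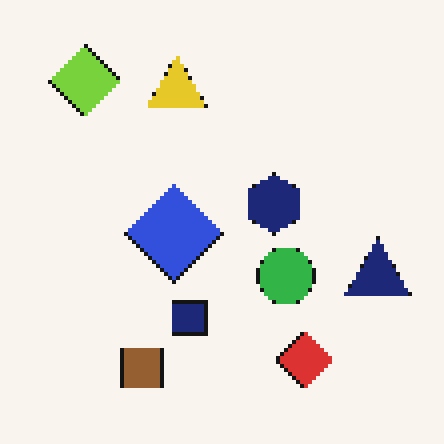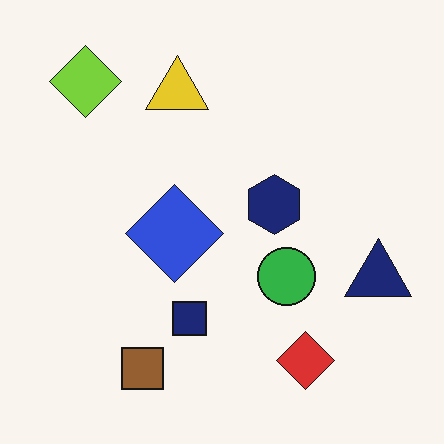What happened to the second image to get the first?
It was mildly pixelated.

Shapes are reduced to large square blocks; fine edges and outlines are lost — a downscale-then-upscale (mosaic) effect.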